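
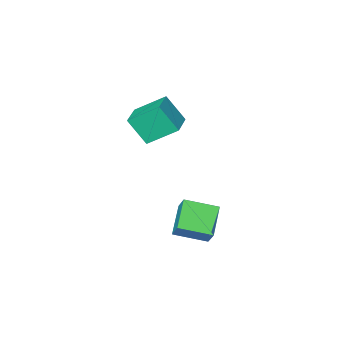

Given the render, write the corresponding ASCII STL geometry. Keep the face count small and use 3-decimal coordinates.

solid 
facet normal -0.776 0.565 -0.280
outer loop
vertex 2.032 0.519 -0.295
vertex 2.159 1.067 0.458
vertex 3.006 1.443 -1.13
endloop
endfacet
facet normal -0.134 -0.583 -0.802
outer loop
vertex 4.201 0.573 -0.698
vertex 2.032 0.519 -0.295
vertex 3.006 1.443 -1.13
endloop
endfacet
facet normal -0.776 0.565 -0.280
outer loop
vertex 3.006 1.443 -1.13
vertex 2.159 1.067 0.458
vertex 3.132 1.99 -0.376
endloop
endfacet
facet normal 0.616 0.585 -0.527
outer loop
vertex 3.132 1.99 -0.376
vertex 4.201 0.573 -0.698
vertex 3.006 1.443 -1.13
endloop
endfacet
facet normal -0.616 -0.584 0.529
outer loop
vertex 2.032 0.519 -0.295
vertex 3.354 0.197 0.89
vertex 2.159 1.067 0.458
endloop
endfacet
facet normal -0.134 -0.583 -0.802
outer loop
vertex 3.228 -0.35 0.136
vertex 2.032 0.519 -0.295
vertex 4.201 0.573 -0.698
endloop
endfacet
facet normal -0.616 -0.585 0.528
outer loop
vertex 3.228 -0.35 0.136
vertex 3.354 0.197 0.89
vertex 2.032 0.519 -0.295
endloop
endfacet
facet normal 0.134 0.583 0.802
outer loop
vertex 2.159 1.067 0.458
vertex 3.354 0.197 0.89
vertex 3.132 1.99 -0.376
endloop
endfacet
facet normal 0.615 0.584 -0.529
outer loop
vertex 4.328 1.121 0.055
vertex 4.201 0.573 -0.698
vertex 3.132 1.99 -0.376
endloop
endfacet
facet normal 0.134 0.583 0.802
outer loop
vertex 3.132 1.99 -0.376
vertex 3.354 0.197 0.89
vertex 4.328 1.121 0.055
endloop
endfacet
facet normal 0.776 -0.565 0.280
outer loop
vertex 4.328 1.121 0.055
vertex 3.228 -0.35 0.136
vertex 4.201 0.573 -0.698
endloop
endfacet
facet normal 0.776 -0.565 0.280
outer loop
vertex 3.354 0.197 0.89
vertex 3.228 -0.35 0.136
vertex 4.328 1.121 0.055
endloop
endfacet
facet normal -0.719 -0.685 -0.114
outer loop
vertex 1.239 -4.112 4.275
vertex 0.745 -3.385 3.023
vertex 2.266 -5.034 3.334
endloop
endfacet
facet normal 0.323 -0.476 0.818
outer loop
vertex 3.295 -4.055 3.497
vertex 1.239 -4.112 4.275
vertex 2.266 -5.034 3.334
endloop
endfacet
facet normal -0.719 -0.685 -0.114
outer loop
vertex 2.266 -5.034 3.334
vertex 0.745 -3.385 3.023
vertex 1.772 -4.307 2.082
endloop
endfacet
facet normal 0.615 -0.552 -0.563
outer loop
vertex 1.772 -4.307 2.082
vertex 3.295 -4.055 3.497
vertex 2.266 -5.034 3.334
endloop
endfacet
facet normal -0.615 0.552 0.563
outer loop
vertex 1.239 -4.112 4.275
vertex 1.774 -2.406 3.186
vertex 0.745 -3.385 3.023
endloop
endfacet
facet normal 0.323 -0.476 0.818
outer loop
vertex 2.268 -3.133 4.438
vertex 1.239 -4.112 4.275
vertex 3.295 -4.055 3.497
endloop
endfacet
facet normal -0.615 0.552 0.563
outer loop
vertex 2.268 -3.133 4.438
vertex 1.774 -2.406 3.186
vertex 1.239 -4.112 4.275
endloop
endfacet
facet normal -0.323 0.476 -0.818
outer loop
vertex 0.745 -3.385 3.023
vertex 1.774 -2.406 3.186
vertex 1.772 -4.307 2.082
endloop
endfacet
facet normal 0.615 -0.552 -0.563
outer loop
vertex 2.801 -3.328 2.245
vertex 3.295 -4.055 3.497
vertex 1.772 -4.307 2.082
endloop
endfacet
facet normal -0.323 0.476 -0.818
outer loop
vertex 1.772 -4.307 2.082
vertex 1.774 -2.406 3.186
vertex 2.801 -3.328 2.245
endloop
endfacet
facet normal 0.719 0.685 0.114
outer loop
vertex 2.801 -3.328 2.245
vertex 2.268 -3.133 4.438
vertex 3.295 -4.055 3.497
endloop
endfacet
facet normal 0.719 0.685 0.114
outer loop
vertex 1.774 -2.406 3.186
vertex 2.268 -3.133 4.438
vertex 2.801 -3.328 2.245
endloop
endfacet

endsolid


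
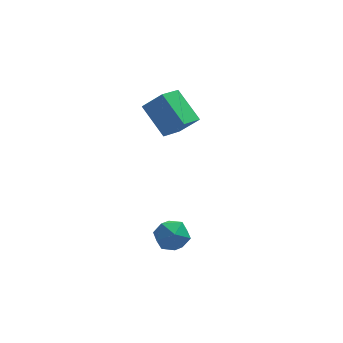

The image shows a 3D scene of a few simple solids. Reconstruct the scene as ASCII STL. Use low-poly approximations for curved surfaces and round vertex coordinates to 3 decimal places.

solid 
facet normal 0.037 -0.141 0.989
outer loop
vertex -3.874 -1.181 -2.461
vertex -3.345 -2.066 -2.607
vertex -2.833 -1.166 -2.498
endloop
endfacet
facet normal 0.022 0.555 0.832
outer loop
vertex -3.874 -1.181 -2.461
vertex -2.833 -1.166 -2.498
vertex -3.382 -0.424 -2.979
endloop
endfacet
facet normal -0.571 0.683 0.455
outer loop
vertex -3.874 -1.181 -2.461
vertex -3.382 -0.424 -2.979
vertex -4.233 -0.865 -3.385
endloop
endfacet
facet normal -0.922 0.065 0.381
outer loop
vertex -3.874 -1.181 -2.461
vertex -4.233 -0.865 -3.385
vertex -4.21 -1.879 -3.155
endloop
endfacet
facet normal -0.546 -0.444 0.711
outer loop
vertex -3.874 -1.181 -2.461
vertex -4.21 -1.879 -3.155
vertex -3.345 -2.066 -2.607
endloop
endfacet
facet normal 0.582 0.699 0.414
outer loop
vertex -3.382 -0.424 -2.979
vertex -2.833 -1.166 -2.498
vertex -2.55 -0.841 -3.445
endloop
endfacet
facet normal 0.608 -0.427 0.670
outer loop
vertex -2.833 -1.166 -2.498
vertex -3.345 -2.066 -2.607
vertex -2.527 -1.855 -3.215
endloop
endfacet
facet normal -0.337 -0.916 0.219
outer loop
vertex -3.345 -2.066 -2.607
vertex -4.21 -1.879 -3.155
vertex -3.378 -2.296 -3.621
endloop
endfacet
facet normal -0.945 -0.093 -0.314
outer loop
vertex -4.21 -1.879 -3.155
vertex -4.233 -0.865 -3.385
vertex -3.927 -1.554 -4.102
endloop
endfacet
facet normal -0.377 0.906 -0.193
outer loop
vertex -4.233 -0.865 -3.385
vertex -3.382 -0.424 -2.979
vertex -3.415 -0.654 -3.993
endloop
endfacet
facet normal 0.922 -0.065 -0.381
outer loop
vertex -2.886 -1.539 -4.139
vertex -2.55 -0.841 -3.445
vertex -2.527 -1.855 -3.215
endloop
endfacet
facet normal 0.571 -0.683 -0.455
outer loop
vertex -2.886 -1.539 -4.139
vertex -2.527 -1.855 -3.215
vertex -3.378 -2.296 -3.621
endloop
endfacet
facet normal -0.022 -0.555 -0.832
outer loop
vertex -2.886 -1.539 -4.139
vertex -3.378 -2.296 -3.621
vertex -3.927 -1.554 -4.102
endloop
endfacet
facet normal -0.037 0.141 -0.989
outer loop
vertex -2.886 -1.539 -4.139
vertex -3.927 -1.554 -4.102
vertex -3.415 -0.654 -3.993
endloop
endfacet
facet normal 0.546 0.444 -0.711
outer loop
vertex -2.886 -1.539 -4.139
vertex -3.415 -0.654 -3.993
vertex -2.55 -0.841 -3.445
endloop
endfacet
facet normal 0.945 0.093 0.314
outer loop
vertex -2.527 -1.855 -3.215
vertex -2.55 -0.841 -3.445
vertex -2.833 -1.166 -2.498
endloop
endfacet
facet normal 0.377 -0.906 0.193
outer loop
vertex -3.378 -2.296 -3.621
vertex -2.527 -1.855 -3.215
vertex -3.345 -2.066 -2.607
endloop
endfacet
facet normal -0.582 -0.699 -0.414
outer loop
vertex -3.927 -1.554 -4.102
vertex -3.378 -2.296 -3.621
vertex -4.21 -1.879 -3.155
endloop
endfacet
facet normal -0.608 0.427 -0.670
outer loop
vertex -3.415 -0.654 -3.993
vertex -3.927 -1.554 -4.102
vertex -4.233 -0.865 -3.385
endloop
endfacet
facet normal 0.337 0.916 -0.219
outer loop
vertex -2.55 -0.841 -3.445
vertex -3.415 -0.654 -3.993
vertex -3.382 -0.424 -2.979
endloop
endfacet
facet normal -0.659 0.227 -0.717
outer loop
vertex -3.318 1.672 1.845
vertex -4.178 3.136 3.098
vertex -2.35 2.717 1.287
endloop
endfacet
facet normal 0.408 -0.694 -0.593
outer loop
vertex -1.382 2.384 2.342
vertex -3.318 1.672 1.845
vertex -2.35 2.717 1.287
endloop
endfacet
facet normal -0.659 0.227 -0.717
outer loop
vertex -2.35 2.717 1.287
vertex -4.178 3.136 3.098
vertex -3.21 4.182 2.54
endloop
endfacet
facet normal 0.633 0.683 -0.365
outer loop
vertex -3.21 4.182 2.54
vertex -1.382 2.384 2.342
vertex -2.35 2.717 1.287
endloop
endfacet
facet normal -0.632 -0.683 0.365
outer loop
vertex -3.318 1.672 1.845
vertex -3.21 2.803 4.153
vertex -4.178 3.136 3.098
endloop
endfacet
facet normal 0.408 -0.694 -0.594
outer loop
vertex -2.35 1.338 2.9
vertex -3.318 1.672 1.845
vertex -1.382 2.384 2.342
endloop
endfacet
facet normal -0.633 -0.683 0.364
outer loop
vertex -2.35 1.338 2.9
vertex -3.21 2.803 4.153
vertex -3.318 1.672 1.845
endloop
endfacet
facet normal -0.408 0.694 0.593
outer loop
vertex -4.178 3.136 3.098
vertex -3.21 2.803 4.153
vertex -3.21 4.182 2.54
endloop
endfacet
facet normal 0.633 0.683 -0.364
outer loop
vertex -2.242 3.848 3.595
vertex -1.382 2.384 2.342
vertex -3.21 4.182 2.54
endloop
endfacet
facet normal -0.407 0.694 0.593
outer loop
vertex -3.21 4.182 2.54
vertex -3.21 2.803 4.153
vertex -2.242 3.848 3.595
endloop
endfacet
facet normal 0.659 -0.227 0.717
outer loop
vertex -2.242 3.848 3.595
vertex -2.35 1.338 2.9
vertex -1.382 2.384 2.342
endloop
endfacet
facet normal 0.659 -0.227 0.717
outer loop
vertex -3.21 2.803 4.153
vertex -2.35 1.338 2.9
vertex -2.242 3.848 3.595
endloop
endfacet

endsolid


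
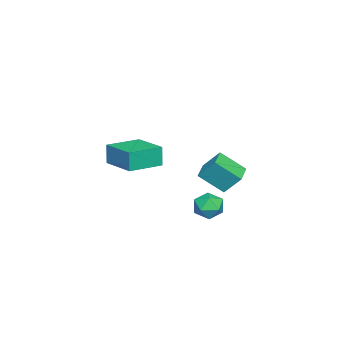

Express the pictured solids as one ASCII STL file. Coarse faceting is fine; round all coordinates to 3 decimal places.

solid 
facet normal -0.807 0.586 -0.068
outer loop
vertex -3.541 -2.179 -0.053
vertex -2.35 -0.513 0.168
vertex -3.397 -2.121 -1.263
endloop
endfacet
facet normal -0.578 -0.809 -0.108
outer loop
vertex -1.79 -3.287 -1.128
vertex -3.541 -2.179 -0.053
vertex -3.397 -2.121 -1.263
endloop
endfacet
facet normal -0.807 0.586 -0.068
outer loop
vertex -3.397 -2.121 -1.263
vertex -2.35 -0.513 0.168
vertex -2.206 -0.455 -1.042
endloop
endfacet
facet normal 0.118 0.047 -0.992
outer loop
vertex -2.206 -0.455 -1.042
vertex -1.79 -3.287 -1.128
vertex -3.397 -2.121 -1.263
endloop
endfacet
facet normal -0.118 -0.047 0.992
outer loop
vertex -3.541 -2.179 -0.053
vertex -0.743 -1.679 0.303
vertex -2.35 -0.513 0.168
endloop
endfacet
facet normal -0.578 -0.809 -0.108
outer loop
vertex -1.934 -3.345 0.082
vertex -3.541 -2.179 -0.053
vertex -1.79 -3.287 -1.128
endloop
endfacet
facet normal -0.118 -0.047 0.992
outer loop
vertex -1.934 -3.345 0.082
vertex -0.743 -1.679 0.303
vertex -3.541 -2.179 -0.053
endloop
endfacet
facet normal 0.578 0.809 0.108
outer loop
vertex -2.35 -0.513 0.168
vertex -0.743 -1.679 0.303
vertex -2.206 -0.455 -1.042
endloop
endfacet
facet normal 0.118 0.047 -0.992
outer loop
vertex -0.599 -1.621 -0.907
vertex -1.79 -3.287 -1.128
vertex -2.206 -0.455 -1.042
endloop
endfacet
facet normal 0.578 0.809 0.108
outer loop
vertex -2.206 -0.455 -1.042
vertex -0.743 -1.679 0.303
vertex -0.599 -1.621 -0.907
endloop
endfacet
facet normal 0.807 -0.586 0.068
outer loop
vertex -0.599 -1.621 -0.907
vertex -1.934 -3.345 0.082
vertex -1.79 -3.287 -1.128
endloop
endfacet
facet normal 0.807 -0.586 0.068
outer loop
vertex -0.743 -1.679 0.303
vertex -1.934 -3.345 0.082
vertex -0.599 -1.621 -0.907
endloop
endfacet
facet normal -0.892 -0.366 0.266
outer loop
vertex 0.344 3.214 -1.788
vertex 0.672 2.417 -1.785
vertex 0.691 2.893 -1.067
endloop
endfacet
facet normal -0.803 0.295 0.518
outer loop
vertex 0.344 3.214 -1.788
vertex 0.691 2.893 -1.067
vertex 0.846 3.711 -1.293
endloop
endfacet
facet normal -0.684 0.728 -0.038
outer loop
vertex 0.344 3.214 -1.788
vertex 0.846 3.711 -1.293
vertex 0.923 3.739 -2.151
endloop
endfacet
facet normal -0.699 0.335 -0.631
outer loop
vertex 0.344 3.214 -1.788
vertex 0.923 3.739 -2.151
vertex 0.815 2.94 -2.455
endloop
endfacet
facet normal -0.828 -0.342 -0.444
outer loop
vertex 0.344 3.214 -1.788
vertex 0.815 2.94 -2.455
vertex 0.672 2.417 -1.785
endloop
endfacet
facet normal -0.219 0.298 0.929
outer loop
vertex 0.846 3.711 -1.293
vertex 0.691 2.893 -1.067
vertex 1.485 3.22 -0.985
endloop
endfacet
facet normal -0.363 -0.772 0.522
outer loop
vertex 0.691 2.893 -1.067
vertex 0.672 2.417 -1.785
vertex 1.377 2.421 -1.289
endloop
endfacet
facet normal -0.261 -0.733 -0.628
outer loop
vertex 0.672 2.417 -1.785
vertex 0.815 2.94 -2.455
vertex 1.454 2.449 -2.147
endloop
endfacet
facet normal -0.053 0.361 -0.931
outer loop
vertex 0.815 2.94 -2.455
vertex 0.923 3.739 -2.151
vertex 1.609 3.267 -2.373
endloop
endfacet
facet normal -0.027 0.999 0.030
outer loop
vertex 0.923 3.739 -2.151
vertex 0.846 3.711 -1.293
vertex 1.628 3.743 -1.655
endloop
endfacet
facet normal 0.699 -0.335 0.631
outer loop
vertex 1.956 2.946 -1.652
vertex 1.485 3.22 -0.985
vertex 1.377 2.421 -1.289
endloop
endfacet
facet normal 0.684 -0.728 0.038
outer loop
vertex 1.956 2.946 -1.652
vertex 1.377 2.421 -1.289
vertex 1.454 2.449 -2.147
endloop
endfacet
facet normal 0.803 -0.295 -0.518
outer loop
vertex 1.956 2.946 -1.652
vertex 1.454 2.449 -2.147
vertex 1.609 3.267 -2.373
endloop
endfacet
facet normal 0.892 0.366 -0.266
outer loop
vertex 1.956 2.946 -1.652
vertex 1.609 3.267 -2.373
vertex 1.628 3.743 -1.655
endloop
endfacet
facet normal 0.828 0.342 0.444
outer loop
vertex 1.956 2.946 -1.652
vertex 1.628 3.743 -1.655
vertex 1.485 3.22 -0.985
endloop
endfacet
facet normal 0.053 -0.361 0.931
outer loop
vertex 1.377 2.421 -1.289
vertex 1.485 3.22 -0.985
vertex 0.691 2.893 -1.067
endloop
endfacet
facet normal 0.027 -0.999 -0.030
outer loop
vertex 1.454 2.449 -2.147
vertex 1.377 2.421 -1.289
vertex 0.672 2.417 -1.785
endloop
endfacet
facet normal 0.219 -0.298 -0.929
outer loop
vertex 1.609 3.267 -2.373
vertex 1.454 2.449 -2.147
vertex 0.815 2.94 -2.455
endloop
endfacet
facet normal 0.363 0.772 -0.522
outer loop
vertex 1.628 3.743 -1.655
vertex 1.609 3.267 -2.373
vertex 0.923 3.739 -2.151
endloop
endfacet
facet normal 0.261 0.733 0.628
outer loop
vertex 1.485 3.22 -0.985
vertex 1.628 3.743 -1.655
vertex 0.846 3.711 -1.293
endloop
endfacet
facet normal -0.988 -0.102 0.116
outer loop
vertex 0.865 2.694 0.836
vertex 0.897 3.554 1.864
vertex 0.617 3.926 -0.186
endloop
endfacet
facet normal -0.025 -0.641 -0.767
outer loop
vertex 1.783 4.046 -0.324
vertex 0.865 2.694 0.836
vertex 0.617 3.926 -0.186
endloop
endfacet
facet normal -0.988 -0.102 0.116
outer loop
vertex 0.617 3.926 -0.186
vertex 0.897 3.554 1.864
vertex 0.649 4.785 0.841
endloop
endfacet
facet normal -0.153 0.760 -0.631
outer loop
vertex 0.649 4.785 0.841
vertex 1.783 4.046 -0.324
vertex 0.617 3.926 -0.186
endloop
endfacet
facet normal 0.153 -0.760 0.631
outer loop
vertex 0.865 2.694 0.836
vertex 2.063 3.674 1.726
vertex 0.897 3.554 1.864
endloop
endfacet
facet normal -0.023 -0.642 -0.767
outer loop
vertex 2.031 2.815 0.699
vertex 0.865 2.694 0.836
vertex 1.783 4.046 -0.324
endloop
endfacet
facet normal 0.153 -0.760 0.631
outer loop
vertex 2.031 2.815 0.699
vertex 2.063 3.674 1.726
vertex 0.865 2.694 0.836
endloop
endfacet
facet normal 0.025 0.642 0.766
outer loop
vertex 0.897 3.554 1.864
vertex 2.063 3.674 1.726
vertex 0.649 4.785 0.841
endloop
endfacet
facet normal -0.153 0.760 -0.631
outer loop
vertex 1.815 4.906 0.704
vertex 1.783 4.046 -0.324
vertex 0.649 4.785 0.841
endloop
endfacet
facet normal 0.024 0.641 0.767
outer loop
vertex 0.649 4.785 0.841
vertex 2.063 3.674 1.726
vertex 1.815 4.906 0.704
endloop
endfacet
facet normal 0.988 0.102 -0.116
outer loop
vertex 1.815 4.906 0.704
vertex 2.031 2.815 0.699
vertex 1.783 4.046 -0.324
endloop
endfacet
facet normal 0.988 0.102 -0.116
outer loop
vertex 2.063 3.674 1.726
vertex 2.031 2.815 0.699
vertex 1.815 4.906 0.704
endloop
endfacet

endsolid


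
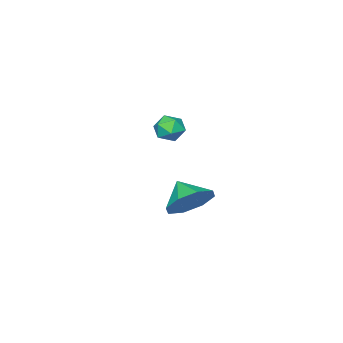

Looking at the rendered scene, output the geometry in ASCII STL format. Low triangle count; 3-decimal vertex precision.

solid 
facet normal -0.853 0.521 -0.018
outer loop
vertex -2.985 -2.406 -3.179
vertex -3.009 -2.42 -2.454
vertex -2.67 -1.877 -2.795
endloop
endfacet
facet normal -0.444 0.684 -0.579
outer loop
vertex -2.985 -2.406 -3.179
vertex -2.67 -1.877 -2.795
vertex -2.335 -2.152 -3.377
endloop
endfacet
facet normal -0.320 0.084 -0.944
outer loop
vertex -2.985 -2.406 -3.179
vertex -2.335 -2.152 -3.377
vertex -2.467 -2.865 -3.396
endloop
endfacet
facet normal -0.654 -0.451 -0.608
outer loop
vertex -2.985 -2.406 -3.179
vertex -2.467 -2.865 -3.396
vertex -2.883 -3.031 -2.825
endloop
endfacet
facet normal -0.983 -0.181 -0.036
outer loop
vertex -2.985 -2.406 -3.179
vertex -2.883 -3.031 -2.825
vertex -3.009 -2.42 -2.454
endloop
endfacet
facet normal 0.181 0.925 -0.333
outer loop
vertex -2.335 -2.152 -3.377
vertex -2.67 -1.877 -2.795
vertex -1.957 -2.009 -2.775
endloop
endfacet
facet normal -0.481 0.662 0.575
outer loop
vertex -2.67 -1.877 -2.795
vertex -3.009 -2.42 -2.454
vertex -2.373 -2.175 -2.204
endloop
endfacet
facet normal -0.691 -0.474 0.546
outer loop
vertex -3.009 -2.42 -2.454
vertex -2.883 -3.031 -2.825
vertex -2.505 -2.888 -2.223
endloop
endfacet
facet normal -0.158 -0.911 -0.380
outer loop
vertex -2.883 -3.031 -2.825
vertex -2.467 -2.865 -3.396
vertex -2.17 -3.163 -2.805
endloop
endfacet
facet normal 0.381 -0.046 -0.924
outer loop
vertex -2.467 -2.865 -3.396
vertex -2.335 -2.152 -3.377
vertex -1.831 -2.62 -3.146
endloop
endfacet
facet normal 0.654 0.451 0.608
outer loop
vertex -1.855 -2.634 -2.421
vertex -1.957 -2.009 -2.775
vertex -2.373 -2.175 -2.204
endloop
endfacet
facet normal 0.320 -0.084 0.944
outer loop
vertex -1.855 -2.634 -2.421
vertex -2.373 -2.175 -2.204
vertex -2.505 -2.888 -2.223
endloop
endfacet
facet normal 0.444 -0.684 0.579
outer loop
vertex -1.855 -2.634 -2.421
vertex -2.505 -2.888 -2.223
vertex -2.17 -3.163 -2.805
endloop
endfacet
facet normal 0.853 -0.521 0.018
outer loop
vertex -1.855 -2.634 -2.421
vertex -2.17 -3.163 -2.805
vertex -1.831 -2.62 -3.146
endloop
endfacet
facet normal 0.983 0.181 0.036
outer loop
vertex -1.855 -2.634 -2.421
vertex -1.831 -2.62 -3.146
vertex -1.957 -2.009 -2.775
endloop
endfacet
facet normal 0.158 0.911 0.380
outer loop
vertex -2.373 -2.175 -2.204
vertex -1.957 -2.009 -2.775
vertex -2.67 -1.877 -2.795
endloop
endfacet
facet normal -0.381 0.046 0.924
outer loop
vertex -2.505 -2.888 -2.223
vertex -2.373 -2.175 -2.204
vertex -3.009 -2.42 -2.454
endloop
endfacet
facet normal -0.181 -0.925 0.333
outer loop
vertex -2.17 -3.163 -2.805
vertex -2.505 -2.888 -2.223
vertex -2.883 -3.031 -2.825
endloop
endfacet
facet normal 0.481 -0.662 -0.575
outer loop
vertex -1.831 -2.62 -3.146
vertex -2.17 -3.163 -2.805
vertex -2.467 -2.865 -3.396
endloop
endfacet
facet normal 0.691 0.474 -0.546
outer loop
vertex -1.957 -2.009 -2.775
vertex -1.831 -2.62 -3.146
vertex -2.335 -2.152 -3.377
endloop
endfacet
facet normal 0.238 0.779 -0.580
outer loop
vertex 2.933 2.749 -2.818
vertex 2.089 2.596 -3.37
vertex 2.319 3.143 -2.541
endloop
endfacet
facet normal 0.295 -0.198 0.935
outer loop
vertex 2.933 2.749 -2.818
vertex 2.319 3.143 -2.541
vertex 1.811 1.684 -2.69
endloop
endfacet
facet normal 0.238 0.779 -0.580
outer loop
vertex 2.319 3.143 -2.541
vertex 2.089 2.596 -3.37
vertex 1.57 3.217 -2.749
endloop
endfacet
facet normal -0.268 -0.005 0.963
outer loop
vertex 2.319 3.143 -2.541
vertex 1.57 3.217 -2.749
vertex 1.811 1.684 -2.69
endloop
endfacet
facet normal 0.236 0.779 -0.581
outer loop
vertex 1.57 3.217 -2.749
vertex 2.089 2.596 -3.37
vertex 1.125 2.926 -3.32
endloop
endfacet
facet normal -0.761 -0.095 0.642
outer loop
vertex 1.57 3.217 -2.749
vertex 1.125 2.926 -3.32
vertex 1.811 1.684 -2.69
endloop
endfacet
facet normal 0.237 0.779 -0.580
outer loop
vertex 1.125 2.926 -3.32
vertex 2.089 2.596 -3.37
vertex 1.245 2.442 -3.921
endloop
endfacet
facet normal -0.896 -0.416 0.156
outer loop
vertex 1.125 2.926 -3.32
vertex 1.245 2.442 -3.921
vertex 1.811 1.684 -2.69
endloop
endfacet
facet normal 0.237 0.779 -0.581
outer loop
vertex 1.245 2.442 -3.921
vertex 2.089 2.596 -3.37
vertex 1.859 2.048 -4.199
endloop
endfacet
facet normal -0.593 -0.778 -0.207
outer loop
vertex 1.245 2.442 -3.921
vertex 1.859 2.048 -4.199
vertex 1.811 1.684 -2.69
endloop
endfacet
facet normal 0.238 0.778 -0.581
outer loop
vertex 1.859 2.048 -4.199
vertex 2.089 2.596 -3.37
vertex 2.607 1.974 -3.991
endloop
endfacet
facet normal -0.031 -0.971 -0.235
outer loop
vertex 1.859 2.048 -4.199
vertex 2.607 1.974 -3.991
vertex 1.811 1.684 -2.69
endloop
endfacet
facet normal 0.238 0.778 -0.581
outer loop
vertex 2.607 1.974 -3.991
vertex 2.089 2.596 -3.37
vertex 3.053 2.265 -3.419
endloop
endfacet
facet normal 0.464 -0.882 0.087
outer loop
vertex 2.607 1.974 -3.991
vertex 3.053 2.265 -3.419
vertex 1.811 1.684 -2.69
endloop
endfacet
facet normal 0.238 0.779 -0.580
outer loop
vertex 3.053 2.265 -3.419
vertex 2.089 2.596 -3.37
vertex 2.933 2.749 -2.818
endloop
endfacet
facet normal 0.598 -0.562 0.572
outer loop
vertex 3.053 2.265 -3.419
vertex 2.933 2.749 -2.818
vertex 1.811 1.684 -2.69
endloop
endfacet

endsolid


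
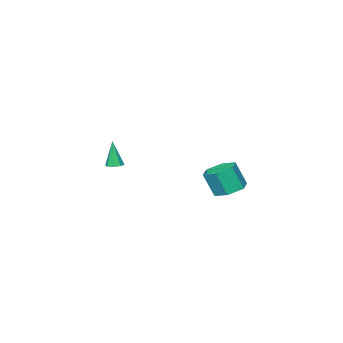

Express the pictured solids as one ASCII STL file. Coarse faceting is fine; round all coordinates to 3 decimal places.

solid 
facet normal 0.056 0.179 -0.982
outer loop
vertex -1.38 -4.204 -3.013
vertex -1.713 -3.835 -2.965
vertex -1.215 -3.866 -2.942
endloop
endfacet
facet normal 0.850 -0.466 0.244
outer loop
vertex -1.38 -4.204 -3.013
vertex -1.215 -3.866 -2.942
vertex -1.807 -4.125 -1.375
endloop
endfacet
facet normal 0.057 0.180 -0.982
outer loop
vertex -1.215 -3.866 -2.942
vertex -1.713 -3.835 -2.965
vertex -1.342 -3.51 -2.884
endloop
endfacet
facet normal 0.890 0.256 0.378
outer loop
vertex -1.215 -3.866 -2.942
vertex -1.342 -3.51 -2.884
vertex -1.807 -4.125 -1.375
endloop
endfacet
facet normal 0.058 0.179 -0.982
outer loop
vertex -1.342 -3.51 -2.884
vertex -1.713 -3.835 -2.965
vertex -1.686 -3.344 -2.874
endloop
endfacet
facet normal 0.399 0.800 0.449
outer loop
vertex -1.342 -3.51 -2.884
vertex -1.686 -3.344 -2.874
vertex -1.807 -4.125 -1.375
endloop
endfacet
facet normal 0.060 0.179 -0.982
outer loop
vertex -1.686 -3.344 -2.874
vertex -1.713 -3.835 -2.965
vertex -2.046 -3.465 -2.918
endloop
endfacet
facet normal -0.335 0.846 0.414
outer loop
vertex -1.686 -3.344 -2.874
vertex -2.046 -3.465 -2.918
vertex -1.807 -4.125 -1.375
endloop
endfacet
facet normal 0.059 0.178 -0.982
outer loop
vertex -2.046 -3.465 -2.918
vertex -1.713 -3.835 -2.965
vertex -2.212 -3.803 -2.989
endloop
endfacet
facet normal -0.881 0.371 0.295
outer loop
vertex -2.046 -3.465 -2.918
vertex -2.212 -3.803 -2.989
vertex -1.807 -4.125 -1.375
endloop
endfacet
facet normal 0.059 0.181 -0.982
outer loop
vertex -2.212 -3.803 -2.989
vertex -1.713 -3.835 -2.965
vertex -2.085 -4.159 -3.047
endloop
endfacet
facet normal -0.921 -0.355 0.160
outer loop
vertex -2.212 -3.803 -2.989
vertex -2.085 -4.159 -3.047
vertex -1.807 -4.125 -1.375
endloop
endfacet
facet normal 0.059 0.181 -0.982
outer loop
vertex -2.085 -4.159 -3.047
vertex -1.713 -3.835 -2.965
vertex -1.74 -4.325 -3.057
endloop
endfacet
facet normal -0.430 -0.898 0.090
outer loop
vertex -2.085 -4.159 -3.047
vertex -1.74 -4.325 -3.057
vertex -1.807 -4.125 -1.375
endloop
endfacet
facet normal 0.059 0.181 -0.982
outer loop
vertex -1.74 -4.325 -3.057
vertex -1.713 -3.835 -2.965
vertex -1.38 -4.204 -3.013
endloop
endfacet
facet normal 0.302 -0.945 0.124
outer loop
vertex -1.74 -4.325 -3.057
vertex -1.38 -4.204 -3.013
vertex -1.807 -4.125 -1.375
endloop
endfacet
facet normal -0.223 0.321 -0.920
outer loop
vertex -2.457 3.814 -2.888
vertex -3.188 3.271 -2.9
vertex -3.258 4.122 -2.586
endloop
endfacet
facet normal 0.418 0.884 0.207
outer loop
vertex -2.457 3.814 -2.888
vertex -3.258 4.122 -2.586
vertex -2.122 3.332 -1.508
endloop
endfacet
facet normal 0.418 0.884 0.207
outer loop
vertex -2.122 3.332 -1.508
vertex -3.258 4.122 -2.586
vertex -2.923 3.64 -1.206
endloop
endfacet
facet normal 0.224 -0.321 0.920
outer loop
vertex -2.122 3.332 -1.508
vertex -2.923 3.64 -1.206
vertex -2.852 2.789 -1.52
endloop
endfacet
facet normal -0.223 0.321 -0.920
outer loop
vertex -3.258 4.122 -2.586
vertex -3.188 3.271 -2.9
vertex -3.989 3.579 -2.598
endloop
endfacet
facet normal -0.553 0.736 0.391
outer loop
vertex -3.258 4.122 -2.586
vertex -3.989 3.579 -2.598
vertex -2.923 3.64 -1.206
endloop
endfacet
facet normal -0.552 0.736 0.391
outer loop
vertex -2.923 3.64 -1.206
vertex -3.989 3.579 -2.598
vertex -3.653 3.098 -1.217
endloop
endfacet
facet normal 0.224 -0.321 0.920
outer loop
vertex -2.923 3.64 -1.206
vertex -3.653 3.098 -1.217
vertex -2.852 2.789 -1.52
endloop
endfacet
facet normal -0.224 0.321 -0.920
outer loop
vertex -3.989 3.579 -2.598
vertex -3.188 3.271 -2.9
vertex -3.918 2.728 -2.912
endloop
endfacet
facet normal -0.971 -0.149 0.184
outer loop
vertex -3.989 3.579 -2.598
vertex -3.918 2.728 -2.912
vertex -3.653 3.098 -1.217
endloop
endfacet
facet normal -0.972 -0.148 0.184
outer loop
vertex -3.653 3.098 -1.217
vertex -3.918 2.728 -2.912
vertex -3.583 2.246 -1.532
endloop
endfacet
facet normal 0.224 -0.322 0.920
outer loop
vertex -3.653 3.098 -1.217
vertex -3.583 2.246 -1.532
vertex -2.852 2.789 -1.52
endloop
endfacet
facet normal -0.224 0.321 -0.920
outer loop
vertex -3.918 2.728 -2.912
vertex -3.188 3.271 -2.9
vertex -3.117 2.42 -3.214
endloop
endfacet
facet normal -0.418 -0.884 -0.207
outer loop
vertex -3.918 2.728 -2.912
vertex -3.117 2.42 -3.214
vertex -3.583 2.246 -1.532
endloop
endfacet
facet normal -0.418 -0.884 -0.207
outer loop
vertex -3.583 2.246 -1.532
vertex -3.117 2.42 -3.214
vertex -2.782 1.938 -1.834
endloop
endfacet
facet normal 0.223 -0.321 0.920
outer loop
vertex -3.583 2.246 -1.532
vertex -2.782 1.938 -1.834
vertex -2.852 2.789 -1.52
endloop
endfacet
facet normal -0.224 0.321 -0.920
outer loop
vertex -3.117 2.42 -3.214
vertex -3.188 3.271 -2.9
vertex -2.387 2.962 -3.203
endloop
endfacet
facet normal 0.552 -0.736 -0.391
outer loop
vertex -3.117 2.42 -3.214
vertex -2.387 2.962 -3.203
vertex -2.782 1.938 -1.834
endloop
endfacet
facet normal 0.553 -0.736 -0.391
outer loop
vertex -2.782 1.938 -1.834
vertex -2.387 2.962 -3.203
vertex -2.051 2.481 -1.822
endloop
endfacet
facet normal 0.223 -0.321 0.920
outer loop
vertex -2.782 1.938 -1.834
vertex -2.051 2.481 -1.822
vertex -2.852 2.789 -1.52
endloop
endfacet
facet normal -0.224 0.322 -0.920
outer loop
vertex -2.387 2.962 -3.203
vertex -3.188 3.271 -2.9
vertex -2.457 3.814 -2.888
endloop
endfacet
facet normal 0.972 0.148 -0.185
outer loop
vertex -2.387 2.962 -3.203
vertex -2.457 3.814 -2.888
vertex -2.051 2.481 -1.822
endloop
endfacet
facet normal 0.972 0.149 -0.184
outer loop
vertex -2.051 2.481 -1.822
vertex -2.457 3.814 -2.888
vertex -2.122 3.332 -1.508
endloop
endfacet
facet normal 0.224 -0.321 0.920
outer loop
vertex -2.051 2.481 -1.822
vertex -2.122 3.332 -1.508
vertex -2.852 2.789 -1.52
endloop
endfacet

endsolid


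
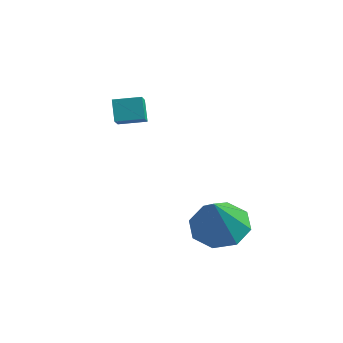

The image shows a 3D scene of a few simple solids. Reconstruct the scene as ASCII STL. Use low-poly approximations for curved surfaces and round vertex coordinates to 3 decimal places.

solid 
facet normal -0.269 0.509 -0.818
outer loop
vertex 3.323 -3.471 -2.814
vertex 2.378 -3.207 -2.339
vertex 3.37 -2.757 -2.385
endloop
endfacet
facet normal 0.983 -0.137 0.121
outer loop
vertex 3.323 -3.471 -2.814
vertex 3.37 -2.757 -2.385
vertex 2.942 -4.273 -0.621
endloop
endfacet
facet normal -0.268 0.508 -0.818
outer loop
vertex 3.37 -2.757 -2.385
vertex 2.378 -3.207 -2.339
vertex 2.836 -2.306 -1.93
endloop
endfacet
facet normal 0.765 0.385 0.516
outer loop
vertex 3.37 -2.757 -2.385
vertex 2.836 -2.306 -1.93
vertex 2.942 -4.273 -0.621
endloop
endfacet
facet normal -0.267 0.508 -0.819
outer loop
vertex 2.836 -2.306 -1.93
vertex 2.378 -3.207 -2.339
vertex 2.033 -2.382 -1.715
endloop
endfacet
facet normal 0.166 0.552 0.817
outer loop
vertex 2.836 -2.306 -1.93
vertex 2.033 -2.382 -1.715
vertex 2.942 -4.273 -0.621
endloop
endfacet
facet normal -0.269 0.507 -0.819
outer loop
vertex 2.033 -2.382 -1.715
vertex 2.378 -3.207 -2.339
vertex 1.433 -2.942 -1.865
endloop
endfacet
facet normal -0.461 0.268 0.846
outer loop
vertex 2.033 -2.382 -1.715
vertex 1.433 -2.942 -1.865
vertex 2.942 -4.273 -0.621
endloop
endfacet
facet normal -0.268 0.508 -0.818
outer loop
vertex 1.433 -2.942 -1.865
vertex 2.378 -3.207 -2.339
vertex 1.386 -3.656 -2.293
endloop
endfacet
facet normal -0.751 -0.303 0.587
outer loop
vertex 1.433 -2.942 -1.865
vertex 1.386 -3.656 -2.293
vertex 2.942 -4.273 -0.621
endloop
endfacet
facet normal -0.268 0.509 -0.818
outer loop
vertex 1.386 -3.656 -2.293
vertex 2.378 -3.207 -2.339
vertex 1.921 -4.107 -2.749
endloop
endfacet
facet normal -0.532 -0.825 0.191
outer loop
vertex 1.386 -3.656 -2.293
vertex 1.921 -4.107 -2.749
vertex 2.942 -4.273 -0.621
endloop
endfacet
facet normal -0.268 0.509 -0.818
outer loop
vertex 1.921 -4.107 -2.749
vertex 2.378 -3.207 -2.339
vertex 2.723 -4.031 -2.964
endloop
endfacet
facet normal 0.065 -0.992 -0.109
outer loop
vertex 1.921 -4.107 -2.749
vertex 2.723 -4.031 -2.964
vertex 2.942 -4.273 -0.621
endloop
endfacet
facet normal -0.269 0.508 -0.818
outer loop
vertex 2.723 -4.031 -2.964
vertex 2.378 -3.207 -2.339
vertex 3.323 -3.471 -2.814
endloop
endfacet
facet normal 0.694 -0.707 -0.138
outer loop
vertex 2.723 -4.031 -2.964
vertex 3.323 -3.471 -2.814
vertex 2.942 -4.273 -0.621
endloop
endfacet
facet normal -0.440 0.364 0.821
outer loop
vertex -1.923 -3.826 2.581
vertex -1.123 -3.177 2.722
vertex -2.363 -3.169 2.054
endloop
endfacet
facet normal -0.770 -0.624 -0.135
outer loop
vertex -1.937 -3.523 1.258
vertex -1.923 -3.826 2.581
vertex -2.363 -3.169 2.054
endloop
endfacet
facet normal -0.440 0.364 0.821
outer loop
vertex -2.363 -3.169 2.054
vertex -1.123 -3.177 2.722
vertex -1.563 -2.52 2.195
endloop
endfacet
facet normal -0.463 0.691 -0.555
outer loop
vertex -1.563 -2.52 2.195
vertex -1.937 -3.523 1.258
vertex -2.363 -3.169 2.054
endloop
endfacet
facet normal 0.463 -0.691 0.555
outer loop
vertex -1.923 -3.826 2.581
vertex -0.697 -3.531 1.926
vertex -1.123 -3.177 2.722
endloop
endfacet
facet normal -0.770 -0.624 -0.135
outer loop
vertex -1.497 -4.18 1.785
vertex -1.923 -3.826 2.581
vertex -1.937 -3.523 1.258
endloop
endfacet
facet normal 0.463 -0.691 0.555
outer loop
vertex -1.497 -4.18 1.785
vertex -0.697 -3.531 1.926
vertex -1.923 -3.826 2.581
endloop
endfacet
facet normal 0.770 0.624 0.135
outer loop
vertex -1.123 -3.177 2.722
vertex -0.697 -3.531 1.926
vertex -1.563 -2.52 2.195
endloop
endfacet
facet normal -0.463 0.691 -0.555
outer loop
vertex -1.137 -2.874 1.399
vertex -1.937 -3.523 1.258
vertex -1.563 -2.52 2.195
endloop
endfacet
facet normal 0.770 0.624 0.135
outer loop
vertex -1.563 -2.52 2.195
vertex -0.697 -3.531 1.926
vertex -1.137 -2.874 1.399
endloop
endfacet
facet normal 0.440 -0.364 -0.821
outer loop
vertex -1.137 -2.874 1.399
vertex -1.497 -4.18 1.785
vertex -1.937 -3.523 1.258
endloop
endfacet
facet normal 0.440 -0.364 -0.821
outer loop
vertex -0.697 -3.531 1.926
vertex -1.497 -4.18 1.785
vertex -1.137 -2.874 1.399
endloop
endfacet

endsolid


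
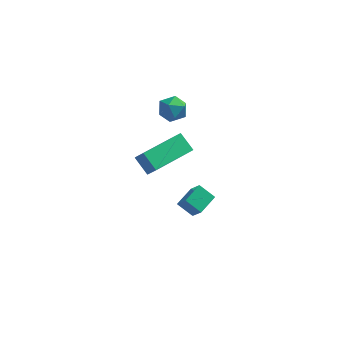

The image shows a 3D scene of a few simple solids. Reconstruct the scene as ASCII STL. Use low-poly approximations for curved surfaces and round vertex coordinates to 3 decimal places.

solid 
facet normal -0.614 -0.789 0.001
outer loop
vertex 2.368 -1.857 1.459
vertex 1.738 -1.366 2.093
vertex 1.936 -1.522 0.769
endloop
endfacet
facet normal 0.618 -0.482 -0.621
outer loop
vertex 3.282 0.206 0.767
vertex 2.368 -1.857 1.459
vertex 1.936 -1.522 0.769
endloop
endfacet
facet normal -0.615 -0.789 0.001
outer loop
vertex 1.936 -1.522 0.769
vertex 1.738 -1.366 2.093
vertex 1.306 -1.03 1.404
endloop
endfacet
facet normal -0.491 0.382 -0.783
outer loop
vertex 1.306 -1.03 1.404
vertex 3.282 0.206 0.767
vertex 1.936 -1.522 0.769
endloop
endfacet
facet normal 0.491 -0.381 0.783
outer loop
vertex 2.368 -1.857 1.459
vertex 3.084 0.362 2.091
vertex 1.738 -1.366 2.093
endloop
endfacet
facet normal 0.617 -0.482 -0.622
outer loop
vertex 3.714 -0.13 1.456
vertex 2.368 -1.857 1.459
vertex 3.282 0.206 0.767
endloop
endfacet
facet normal 0.491 -0.382 0.783
outer loop
vertex 3.714 -0.13 1.456
vertex 3.084 0.362 2.091
vertex 2.368 -1.857 1.459
endloop
endfacet
facet normal -0.617 0.482 0.622
outer loop
vertex 1.738 -1.366 2.093
vertex 3.084 0.362 2.091
vertex 1.306 -1.03 1.404
endloop
endfacet
facet normal -0.491 0.381 -0.783
outer loop
vertex 2.652 0.697 1.401
vertex 3.282 0.206 0.767
vertex 1.306 -1.03 1.404
endloop
endfacet
facet normal -0.618 0.483 0.621
outer loop
vertex 1.306 -1.03 1.404
vertex 3.084 0.362 2.091
vertex 2.652 0.697 1.401
endloop
endfacet
facet normal 0.614 0.789 -0.000
outer loop
vertex 2.652 0.697 1.401
vertex 3.714 -0.13 1.456
vertex 3.282 0.206 0.767
endloop
endfacet
facet normal 0.614 0.789 -0.002
outer loop
vertex 3.084 0.362 2.091
vertex 3.714 -0.13 1.456
vertex 2.652 0.697 1.401
endloop
endfacet
facet normal -0.784 0.234 0.575
outer loop
vertex 3.385 -0.152 -2.227
vertex 3.867 0.786 -1.951
vertex 2.936 0.314 -3.028
endloop
endfacet
facet normal -0.442 -0.861 -0.253
outer loop
vertex 3.673 0.094 -3.569
vertex 3.385 -0.152 -2.227
vertex 2.936 0.314 -3.028
endloop
endfacet
facet normal -0.784 0.234 0.575
outer loop
vertex 2.936 0.314 -3.028
vertex 3.867 0.786 -1.951
vertex 3.418 1.252 -2.753
endloop
endfacet
facet normal -0.436 0.452 -0.778
outer loop
vertex 3.418 1.252 -2.753
vertex 3.673 0.094 -3.569
vertex 2.936 0.314 -3.028
endloop
endfacet
facet normal 0.436 -0.453 0.778
outer loop
vertex 3.385 -0.152 -2.227
vertex 4.604 0.566 -2.492
vertex 3.867 0.786 -1.951
endloop
endfacet
facet normal -0.442 -0.861 -0.253
outer loop
vertex 4.122 -0.372 -2.767
vertex 3.385 -0.152 -2.227
vertex 3.673 0.094 -3.569
endloop
endfacet
facet normal 0.435 -0.452 0.778
outer loop
vertex 4.122 -0.372 -2.767
vertex 4.604 0.566 -2.492
vertex 3.385 -0.152 -2.227
endloop
endfacet
facet normal 0.442 0.861 0.252
outer loop
vertex 3.867 0.786 -1.951
vertex 4.604 0.566 -2.492
vertex 3.418 1.252 -2.753
endloop
endfacet
facet normal -0.435 0.453 -0.778
outer loop
vertex 4.155 1.032 -3.293
vertex 3.673 0.094 -3.569
vertex 3.418 1.252 -2.753
endloop
endfacet
facet normal 0.442 0.861 0.253
outer loop
vertex 3.418 1.252 -2.753
vertex 4.604 0.566 -2.492
vertex 4.155 1.032 -3.293
endloop
endfacet
facet normal 0.784 -0.234 -0.575
outer loop
vertex 4.155 1.032 -3.293
vertex 4.122 -0.372 -2.767
vertex 3.673 0.094 -3.569
endloop
endfacet
facet normal 0.784 -0.234 -0.575
outer loop
vertex 4.604 0.566 -2.492
vertex 4.122 -0.372 -2.767
vertex 4.155 1.032 -3.293
endloop
endfacet
facet normal -0.387 0.721 -0.575
outer loop
vertex 2.75 1.373 2.57
vertex 2.072 1.161 2.76
vertex 2.424 1.669 3.16
endloop
endfacet
facet normal 0.252 0.914 -0.319
outer loop
vertex 2.75 1.373 2.57
vertex 2.424 1.669 3.16
vertex 3.135 1.483 3.188
endloop
endfacet
facet normal 0.730 0.430 -0.531
outer loop
vertex 2.75 1.373 2.57
vertex 3.135 1.483 3.188
vertex 3.223 0.86 2.805
endloop
endfacet
facet normal 0.388 -0.063 -0.919
outer loop
vertex 2.75 1.373 2.57
vertex 3.223 0.86 2.805
vertex 2.566 0.662 2.541
endloop
endfacet
facet normal -0.302 0.117 -0.946
outer loop
vertex 2.75 1.373 2.57
vertex 2.566 0.662 2.541
vertex 2.072 1.161 2.76
endloop
endfacet
facet normal 0.218 0.892 0.395
outer loop
vertex 3.135 1.483 3.188
vertex 2.424 1.669 3.16
vertex 2.694 1.338 3.759
endloop
endfacet
facet normal -0.814 0.581 -0.022
outer loop
vertex 2.424 1.669 3.16
vertex 2.072 1.161 2.76
vertex 2.037 1.14 3.495
endloop
endfacet
facet normal -0.676 -0.396 -0.622
outer loop
vertex 2.072 1.161 2.76
vertex 2.566 0.662 2.541
vertex 2.125 0.517 3.112
endloop
endfacet
facet normal 0.439 -0.688 -0.578
outer loop
vertex 2.566 0.662 2.541
vertex 3.223 0.86 2.805
vertex 2.836 0.331 3.14
endloop
endfacet
facet normal 0.993 0.109 0.050
outer loop
vertex 3.223 0.86 2.805
vertex 3.135 1.483 3.188
vertex 3.188 0.839 3.54
endloop
endfacet
facet normal -0.388 0.063 0.919
outer loop
vertex 2.51 0.627 3.73
vertex 2.694 1.338 3.759
vertex 2.037 1.14 3.495
endloop
endfacet
facet normal -0.730 -0.430 0.531
outer loop
vertex 2.51 0.627 3.73
vertex 2.037 1.14 3.495
vertex 2.125 0.517 3.112
endloop
endfacet
facet normal -0.252 -0.914 0.319
outer loop
vertex 2.51 0.627 3.73
vertex 2.125 0.517 3.112
vertex 2.836 0.331 3.14
endloop
endfacet
facet normal 0.387 -0.721 0.575
outer loop
vertex 2.51 0.627 3.73
vertex 2.836 0.331 3.14
vertex 3.188 0.839 3.54
endloop
endfacet
facet normal 0.302 -0.117 0.946
outer loop
vertex 2.51 0.627 3.73
vertex 3.188 0.839 3.54
vertex 2.694 1.338 3.759
endloop
endfacet
facet normal -0.439 0.688 0.578
outer loop
vertex 2.037 1.14 3.495
vertex 2.694 1.338 3.759
vertex 2.424 1.669 3.16
endloop
endfacet
facet normal -0.993 -0.109 -0.050
outer loop
vertex 2.125 0.517 3.112
vertex 2.037 1.14 3.495
vertex 2.072 1.161 2.76
endloop
endfacet
facet normal -0.218 -0.892 -0.395
outer loop
vertex 2.836 0.331 3.14
vertex 2.125 0.517 3.112
vertex 2.566 0.662 2.541
endloop
endfacet
facet normal 0.814 -0.581 0.022
outer loop
vertex 3.188 0.839 3.54
vertex 2.836 0.331 3.14
vertex 3.223 0.86 2.805
endloop
endfacet
facet normal 0.676 0.396 0.622
outer loop
vertex 2.694 1.338 3.759
vertex 3.188 0.839 3.54
vertex 3.135 1.483 3.188
endloop
endfacet

endsolid


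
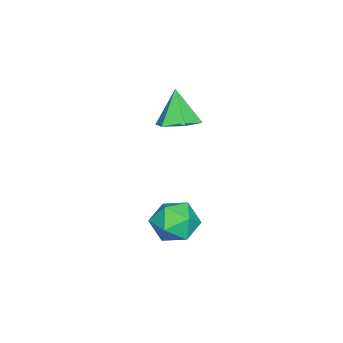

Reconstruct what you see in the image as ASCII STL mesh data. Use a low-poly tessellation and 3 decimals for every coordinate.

solid 
facet normal -0.831 0.524 0.187
outer loop
vertex 1.933 2.13 -2.889
vertex 1.478 1.442 -2.985
vertex 1.773 1.643 -2.235
endloop
endfacet
facet normal -0.272 0.802 0.531
outer loop
vertex 1.933 2.13 -2.889
vertex 1.773 1.643 -2.235
vertex 2.531 1.967 -2.336
endloop
endfacet
facet normal 0.222 0.974 0.046
outer loop
vertex 1.933 2.13 -2.889
vertex 2.531 1.967 -2.336
vertex 2.705 1.966 -3.148
endloop
endfacet
facet normal -0.030 0.801 -0.598
outer loop
vertex 1.933 2.13 -2.889
vertex 2.705 1.966 -3.148
vertex 2.054 1.642 -3.549
endloop
endfacet
facet normal -0.682 0.523 -0.511
outer loop
vertex 1.933 2.13 -2.889
vertex 2.054 1.642 -3.549
vertex 1.478 1.442 -2.985
endloop
endfacet
facet normal 0.001 0.297 0.955
outer loop
vertex 2.531 1.967 -2.336
vertex 1.773 1.643 -2.235
vertex 2.446 1.178 -2.091
endloop
endfacet
facet normal -0.905 -0.155 0.397
outer loop
vertex 1.773 1.643 -2.235
vertex 1.478 1.442 -2.985
vertex 1.795 0.854 -2.492
endloop
endfacet
facet normal -0.663 -0.156 -0.732
outer loop
vertex 1.478 1.442 -2.985
vertex 2.054 1.642 -3.549
vertex 1.969 0.853 -3.304
endloop
endfacet
facet normal 0.390 0.295 -0.872
outer loop
vertex 2.054 1.642 -3.549
vertex 2.705 1.966 -3.148
vertex 2.727 1.177 -3.405
endloop
endfacet
facet normal 0.800 0.575 0.171
outer loop
vertex 2.705 1.966 -3.148
vertex 2.531 1.967 -2.336
vertex 3.022 1.378 -2.655
endloop
endfacet
facet normal 0.030 -0.801 0.598
outer loop
vertex 2.567 0.69 -2.751
vertex 2.446 1.178 -2.091
vertex 1.795 0.854 -2.492
endloop
endfacet
facet normal -0.222 -0.974 -0.046
outer loop
vertex 2.567 0.69 -2.751
vertex 1.795 0.854 -2.492
vertex 1.969 0.853 -3.304
endloop
endfacet
facet normal 0.272 -0.802 -0.531
outer loop
vertex 2.567 0.69 -2.751
vertex 1.969 0.853 -3.304
vertex 2.727 1.177 -3.405
endloop
endfacet
facet normal 0.831 -0.524 -0.187
outer loop
vertex 2.567 0.69 -2.751
vertex 2.727 1.177 -3.405
vertex 3.022 1.378 -2.655
endloop
endfacet
facet normal 0.682 -0.523 0.511
outer loop
vertex 2.567 0.69 -2.751
vertex 3.022 1.378 -2.655
vertex 2.446 1.178 -2.091
endloop
endfacet
facet normal -0.390 -0.295 0.872
outer loop
vertex 1.795 0.854 -2.492
vertex 2.446 1.178 -2.091
vertex 1.773 1.643 -2.235
endloop
endfacet
facet normal -0.800 -0.575 -0.171
outer loop
vertex 1.969 0.853 -3.304
vertex 1.795 0.854 -2.492
vertex 1.478 1.442 -2.985
endloop
endfacet
facet normal -0.001 -0.297 -0.955
outer loop
vertex 2.727 1.177 -3.405
vertex 1.969 0.853 -3.304
vertex 2.054 1.642 -3.549
endloop
endfacet
facet normal 0.905 0.155 -0.397
outer loop
vertex 3.022 1.378 -2.655
vertex 2.727 1.177 -3.405
vertex 2.705 1.966 -3.148
endloop
endfacet
facet normal 0.663 0.156 0.732
outer loop
vertex 2.446 1.178 -2.091
vertex 3.022 1.378 -2.655
vertex 2.531 1.967 -2.336
endloop
endfacet
facet normal 0.386 0.239 -0.891
outer loop
vertex -0.75 -0.18 -0.952
vertex -1.41 0.141 -1.152
vertex -0.873 0.556 -0.808
endloop
endfacet
facet normal 0.648 -0.041 0.761
outer loop
vertex -0.75 -0.18 -0.952
vertex -0.873 0.556 -0.808
vertex -1.93 -0.181 0.052
endloop
endfacet
facet normal 0.386 0.239 -0.891
outer loop
vertex -0.873 0.556 -0.808
vertex -1.41 0.141 -1.152
vertex -1.532 0.877 -1.007
endloop
endfacet
facet normal 0.113 0.681 0.723
outer loop
vertex -0.873 0.556 -0.808
vertex -1.532 0.877 -1.007
vertex -1.93 -0.181 0.052
endloop
endfacet
facet normal 0.386 0.239 -0.891
outer loop
vertex -1.532 0.877 -1.007
vertex -1.41 0.141 -1.152
vertex -2.069 0.463 -1.351
endloop
endfacet
facet normal -0.703 0.618 0.353
outer loop
vertex -1.532 0.877 -1.007
vertex -2.069 0.463 -1.351
vertex -1.93 -0.181 0.052
endloop
endfacet
facet normal 0.386 0.239 -0.891
outer loop
vertex -2.069 0.463 -1.351
vertex -1.41 0.141 -1.152
vertex -1.946 -0.273 -1.495
endloop
endfacet
facet normal -0.985 -0.169 0.020
outer loop
vertex -2.069 0.463 -1.351
vertex -1.946 -0.273 -1.495
vertex -1.93 -0.181 0.052
endloop
endfacet
facet normal 0.386 0.239 -0.891
outer loop
vertex -1.946 -0.273 -1.495
vertex -1.41 0.141 -1.152
vertex -1.287 -0.595 -1.296
endloop
endfacet
facet normal -0.452 -0.890 0.058
outer loop
vertex -1.946 -0.273 -1.495
vertex -1.287 -0.595 -1.296
vertex -1.93 -0.181 0.052
endloop
endfacet
facet normal 0.386 0.239 -0.891
outer loop
vertex -1.287 -0.595 -1.296
vertex -1.41 0.141 -1.152
vertex -0.75 -0.18 -0.952
endloop
endfacet
facet normal 0.365 -0.827 0.428
outer loop
vertex -1.287 -0.595 -1.296
vertex -0.75 -0.18 -0.952
vertex -1.93 -0.181 0.052
endloop
endfacet

endsolid


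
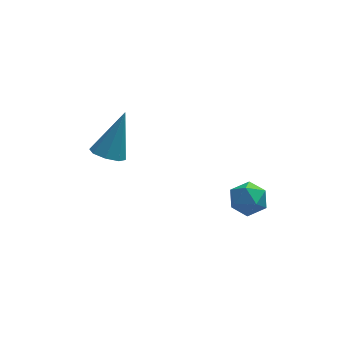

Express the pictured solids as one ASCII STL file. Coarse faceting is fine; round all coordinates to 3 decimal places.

solid 
facet normal -0.365 -0.394 -0.843
outer loop
vertex -2.065 -0.737 -2.399
vertex -2.632 -0.538 -2.247
vertex -2.155 -0.301 -2.564
endloop
endfacet
facet normal 0.980 0.153 -0.129
outer loop
vertex -2.065 -0.737 -2.399
vertex -2.155 -0.301 -2.564
vertex -1.988 0.158 -0.753
endloop
endfacet
facet normal -0.365 -0.395 -0.843
outer loop
vertex -2.155 -0.301 -2.564
vertex -2.632 -0.538 -2.247
vertex -2.525 -0.004 -2.543
endloop
endfacet
facet normal 0.598 0.762 -0.248
outer loop
vertex -2.155 -0.301 -2.564
vertex -2.525 -0.004 -2.543
vertex -1.988 0.158 -0.753
endloop
endfacet
facet normal -0.366 -0.394 -0.843
outer loop
vertex -2.525 -0.004 -2.543
vertex -2.632 -0.538 -2.247
vertex -2.957 -0.02 -2.348
endloop
endfacet
facet normal -0.068 0.995 -0.070
outer loop
vertex -2.525 -0.004 -2.543
vertex -2.957 -0.02 -2.348
vertex -1.988 0.158 -0.753
endloop
endfacet
facet normal -0.364 -0.393 -0.845
outer loop
vertex -2.957 -0.02 -2.348
vertex -2.632 -0.538 -2.247
vertex -3.199 -0.34 -2.095
endloop
endfacet
facet normal -0.630 0.715 0.303
outer loop
vertex -2.957 -0.02 -2.348
vertex -3.199 -0.34 -2.095
vertex -1.988 0.158 -0.753
endloop
endfacet
facet normal -0.364 -0.394 -0.844
outer loop
vertex -3.199 -0.34 -2.095
vertex -2.632 -0.538 -2.247
vertex -3.109 -0.776 -1.93
endloop
endfacet
facet normal -0.756 0.090 0.649
outer loop
vertex -3.199 -0.34 -2.095
vertex -3.109 -0.776 -1.93
vertex -1.988 0.158 -0.753
endloop
endfacet
facet normal -0.365 -0.392 -0.844
outer loop
vertex -3.109 -0.776 -1.93
vertex -2.632 -0.538 -2.247
vertex -2.739 -1.073 -1.952
endloop
endfacet
facet normal -0.372 -0.521 0.768
outer loop
vertex -3.109 -0.776 -1.93
vertex -2.739 -1.073 -1.952
vertex -1.988 0.158 -0.753
endloop
endfacet
facet normal -0.364 -0.393 -0.845
outer loop
vertex -2.739 -1.073 -1.952
vertex -2.632 -0.538 -2.247
vertex -2.307 -1.056 -2.146
endloop
endfacet
facet normal 0.294 -0.753 0.589
outer loop
vertex -2.739 -1.073 -1.952
vertex -2.307 -1.056 -2.146
vertex -1.988 0.158 -0.753
endloop
endfacet
facet normal -0.364 -0.393 -0.844
outer loop
vertex -2.307 -1.056 -2.146
vertex -2.632 -0.538 -2.247
vertex -2.065 -0.737 -2.399
endloop
endfacet
facet normal 0.853 -0.474 0.218
outer loop
vertex -2.307 -1.056 -2.146
vertex -2.065 -0.737 -2.399
vertex -1.988 0.158 -0.753
endloop
endfacet
facet normal 0.335 0.285 0.898
outer loop
vertex 1.656 -2.666 -2.087
vertex 1.457 -3.264 -1.823
vertex 2.087 -3.197 -2.079
endloop
endfacet
facet normal 0.717 0.588 0.375
outer loop
vertex 1.656 -2.666 -2.087
vertex 2.087 -3.197 -2.079
vertex 2.048 -2.797 -2.632
endloop
endfacet
facet normal 0.271 0.962 -0.036
outer loop
vertex 1.656 -2.666 -2.087
vertex 2.048 -2.797 -2.632
vertex 1.395 -2.616 -2.716
endloop
endfacet
facet normal -0.388 0.892 0.232
outer loop
vertex 1.656 -2.666 -2.087
vertex 1.395 -2.616 -2.716
vertex 1.029 -2.905 -2.216
endloop
endfacet
facet normal -0.347 0.473 0.810
outer loop
vertex 1.656 -2.666 -2.087
vertex 1.029 -2.905 -2.216
vertex 1.457 -3.264 -1.823
endloop
endfacet
facet normal 0.998 0.066 -0.023
outer loop
vertex 2.048 -2.797 -2.632
vertex 2.087 -3.197 -2.079
vertex 2.091 -3.475 -2.704
endloop
endfacet
facet normal 0.379 -0.424 0.823
outer loop
vertex 2.087 -3.197 -2.079
vertex 1.457 -3.264 -1.823
vertex 1.725 -3.764 -2.204
endloop
endfacet
facet normal -0.724 -0.118 0.680
outer loop
vertex 1.457 -3.264 -1.823
vertex 1.029 -2.905 -2.216
vertex 1.072 -3.583 -2.288
endloop
endfacet
facet normal -0.789 0.560 -0.254
outer loop
vertex 1.029 -2.905 -2.216
vertex 1.395 -2.616 -2.716
vertex 1.033 -3.183 -2.841
endloop
endfacet
facet normal 0.275 0.672 -0.688
outer loop
vertex 1.395 -2.616 -2.716
vertex 2.048 -2.797 -2.632
vertex 1.663 -3.116 -3.097
endloop
endfacet
facet normal 0.388 -0.892 -0.232
outer loop
vertex 1.464 -3.714 -2.833
vertex 2.091 -3.475 -2.704
vertex 1.725 -3.764 -2.204
endloop
endfacet
facet normal -0.271 -0.962 0.036
outer loop
vertex 1.464 -3.714 -2.833
vertex 1.725 -3.764 -2.204
vertex 1.072 -3.583 -2.288
endloop
endfacet
facet normal -0.717 -0.588 -0.375
outer loop
vertex 1.464 -3.714 -2.833
vertex 1.072 -3.583 -2.288
vertex 1.033 -3.183 -2.841
endloop
endfacet
facet normal -0.335 -0.285 -0.898
outer loop
vertex 1.464 -3.714 -2.833
vertex 1.033 -3.183 -2.841
vertex 1.663 -3.116 -3.097
endloop
endfacet
facet normal 0.347 -0.473 -0.810
outer loop
vertex 1.464 -3.714 -2.833
vertex 1.663 -3.116 -3.097
vertex 2.091 -3.475 -2.704
endloop
endfacet
facet normal 0.789 -0.560 0.254
outer loop
vertex 1.725 -3.764 -2.204
vertex 2.091 -3.475 -2.704
vertex 2.087 -3.197 -2.079
endloop
endfacet
facet normal -0.275 -0.672 0.688
outer loop
vertex 1.072 -3.583 -2.288
vertex 1.725 -3.764 -2.204
vertex 1.457 -3.264 -1.823
endloop
endfacet
facet normal -0.998 -0.066 0.023
outer loop
vertex 1.033 -3.183 -2.841
vertex 1.072 -3.583 -2.288
vertex 1.029 -2.905 -2.216
endloop
endfacet
facet normal -0.379 0.424 -0.823
outer loop
vertex 1.663 -3.116 -3.097
vertex 1.033 -3.183 -2.841
vertex 1.395 -2.616 -2.716
endloop
endfacet
facet normal 0.724 0.118 -0.680
outer loop
vertex 2.091 -3.475 -2.704
vertex 1.663 -3.116 -3.097
vertex 2.048 -2.797 -2.632
endloop
endfacet

endsolid


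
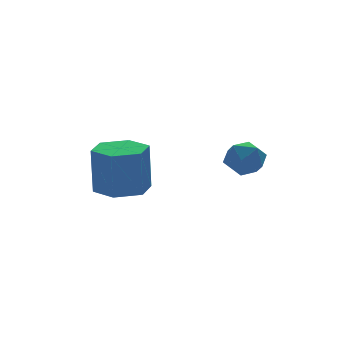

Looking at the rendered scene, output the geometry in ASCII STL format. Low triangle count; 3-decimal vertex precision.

solid 
facet normal 0.033 -0.001 -0.999
outer loop
vertex -2.884 0.482 1.934
vertex -3.492 -0.181 1.915
vertex -3.762 0.677 1.905
endloop
endfacet
facet normal 0.217 0.976 0.006
outer loop
vertex -2.884 0.482 1.934
vertex -3.762 0.677 1.905
vertex -2.939 0.484 3.623
endloop
endfacet
facet normal 0.218 0.976 0.005
outer loop
vertex -2.939 0.484 3.623
vertex -3.762 0.677 1.905
vertex -3.817 0.68 3.595
endloop
endfacet
facet normal -0.031 0.002 1.000
outer loop
vertex -2.939 0.484 3.623
vertex -3.817 0.68 3.595
vertex -3.548 -0.179 3.605
endloop
endfacet
facet normal 0.031 -0.002 -1.000
outer loop
vertex -3.762 0.677 1.905
vertex -3.492 -0.181 1.915
vertex -4.37 0.015 1.887
endloop
endfacet
facet normal -0.736 0.677 -0.025
outer loop
vertex -3.762 0.677 1.905
vertex -4.37 0.015 1.887
vertex -3.817 0.68 3.595
endloop
endfacet
facet normal -0.736 0.676 -0.025
outer loop
vertex -3.817 0.68 3.595
vertex -4.37 0.015 1.887
vertex -4.425 0.017 3.576
endloop
endfacet
facet normal -0.033 0.001 0.999
outer loop
vertex -3.817 0.68 3.595
vertex -4.425 0.017 3.576
vertex -3.548 -0.179 3.605
endloop
endfacet
facet normal 0.031 -0.002 -1.000
outer loop
vertex -4.37 0.015 1.887
vertex -3.492 -0.181 1.915
vertex -4.101 -0.844 1.897
endloop
endfacet
facet normal -0.954 -0.299 -0.031
outer loop
vertex -4.37 0.015 1.887
vertex -4.101 -0.844 1.897
vertex -4.425 0.017 3.576
endloop
endfacet
facet normal -0.954 -0.299 -0.031
outer loop
vertex -4.425 0.017 3.576
vertex -4.101 -0.844 1.897
vertex -4.156 -0.842 3.586
endloop
endfacet
facet normal -0.033 0.001 0.999
outer loop
vertex -4.425 0.017 3.576
vertex -4.156 -0.842 3.586
vertex -3.548 -0.179 3.605
endloop
endfacet
facet normal 0.031 -0.002 -1.000
outer loop
vertex -4.101 -0.844 1.897
vertex -3.492 -0.181 1.915
vertex -3.223 -1.04 1.925
endloop
endfacet
facet normal -0.218 -0.976 -0.006
outer loop
vertex -4.101 -0.844 1.897
vertex -3.223 -1.04 1.925
vertex -4.156 -0.842 3.586
endloop
endfacet
facet normal -0.217 -0.976 -0.005
outer loop
vertex -4.156 -0.842 3.586
vertex -3.223 -1.04 1.925
vertex -3.278 -1.037 3.615
endloop
endfacet
facet normal -0.033 0.001 0.999
outer loop
vertex -4.156 -0.842 3.586
vertex -3.278 -1.037 3.615
vertex -3.548 -0.179 3.605
endloop
endfacet
facet normal 0.033 -0.001 -0.999
outer loop
vertex -3.223 -1.04 1.925
vertex -3.492 -0.181 1.915
vertex -2.615 -0.377 1.944
endloop
endfacet
facet normal 0.736 -0.676 0.025
outer loop
vertex -3.223 -1.04 1.925
vertex -2.615 -0.377 1.944
vertex -3.278 -1.037 3.615
endloop
endfacet
facet normal 0.736 -0.677 0.025
outer loop
vertex -3.278 -1.037 3.615
vertex -2.615 -0.377 1.944
vertex -2.67 -0.375 3.633
endloop
endfacet
facet normal -0.031 0.002 1.000
outer loop
vertex -3.278 -1.037 3.615
vertex -2.67 -0.375 3.633
vertex -3.548 -0.179 3.605
endloop
endfacet
facet normal 0.033 -0.001 -0.999
outer loop
vertex -2.615 -0.377 1.944
vertex -3.492 -0.181 1.915
vertex -2.884 0.482 1.934
endloop
endfacet
facet normal 0.954 0.299 0.031
outer loop
vertex -2.615 -0.377 1.944
vertex -2.884 0.482 1.934
vertex -2.67 -0.375 3.633
endloop
endfacet
facet normal 0.954 0.299 0.031
outer loop
vertex -2.67 -0.375 3.633
vertex -2.884 0.482 1.934
vertex -2.939 0.484 3.623
endloop
endfacet
facet normal -0.031 0.002 1.000
outer loop
vertex -2.67 -0.375 3.633
vertex -2.939 0.484 3.623
vertex -3.548 -0.179 3.605
endloop
endfacet
facet normal -0.671 0.691 -0.270
outer loop
vertex -1.41 -3.254 3.426
vertex -1.878 -3.535 3.871
vertex -1.444 -3.027 4.092
endloop
endfacet
facet normal -0.007 0.946 -0.323
outer loop
vertex -1.41 -3.254 3.426
vertex -1.444 -3.027 4.092
vertex -0.817 -3.127 3.785
endloop
endfacet
facet normal 0.356 0.525 -0.773
outer loop
vertex -1.41 -3.254 3.426
vertex -0.817 -3.127 3.785
vertex -0.865 -3.698 3.375
endloop
endfacet
facet normal -0.085 0.011 -0.996
outer loop
vertex -1.41 -3.254 3.426
vertex -0.865 -3.698 3.375
vertex -1.521 -3.95 3.428
endloop
endfacet
facet normal -0.719 0.113 -0.685
outer loop
vertex -1.41 -3.254 3.426
vertex -1.521 -3.95 3.428
vertex -1.878 -3.535 3.871
endloop
endfacet
facet normal 0.300 0.899 0.319
outer loop
vertex -0.817 -3.127 3.785
vertex -1.444 -3.027 4.092
vertex -0.919 -3.33 4.452
endloop
endfacet
facet normal -0.774 0.485 0.406
outer loop
vertex -1.444 -3.027 4.092
vertex -1.878 -3.535 3.871
vertex -1.575 -3.582 4.505
endloop
endfacet
facet normal -0.853 -0.449 -0.267
outer loop
vertex -1.878 -3.535 3.871
vertex -1.521 -3.95 3.428
vertex -1.623 -4.153 4.095
endloop
endfacet
facet normal 0.174 -0.614 -0.770
outer loop
vertex -1.521 -3.95 3.428
vertex -0.865 -3.698 3.375
vertex -0.996 -4.253 3.788
endloop
endfacet
facet normal 0.887 0.218 -0.408
outer loop
vertex -0.865 -3.698 3.375
vertex -0.817 -3.127 3.785
vertex -0.562 -3.745 4.009
endloop
endfacet
facet normal 0.085 -0.011 0.996
outer loop
vertex -1.03 -4.026 4.454
vertex -0.919 -3.33 4.452
vertex -1.575 -3.582 4.505
endloop
endfacet
facet normal -0.356 -0.525 0.773
outer loop
vertex -1.03 -4.026 4.454
vertex -1.575 -3.582 4.505
vertex -1.623 -4.153 4.095
endloop
endfacet
facet normal 0.007 -0.946 0.323
outer loop
vertex -1.03 -4.026 4.454
vertex -1.623 -4.153 4.095
vertex -0.996 -4.253 3.788
endloop
endfacet
facet normal 0.671 -0.691 0.270
outer loop
vertex -1.03 -4.026 4.454
vertex -0.996 -4.253 3.788
vertex -0.562 -3.745 4.009
endloop
endfacet
facet normal 0.719 -0.113 0.685
outer loop
vertex -1.03 -4.026 4.454
vertex -0.562 -3.745 4.009
vertex -0.919 -3.33 4.452
endloop
endfacet
facet normal -0.174 0.614 0.770
outer loop
vertex -1.575 -3.582 4.505
vertex -0.919 -3.33 4.452
vertex -1.444 -3.027 4.092
endloop
endfacet
facet normal -0.887 -0.218 0.408
outer loop
vertex -1.623 -4.153 4.095
vertex -1.575 -3.582 4.505
vertex -1.878 -3.535 3.871
endloop
endfacet
facet normal -0.300 -0.899 -0.319
outer loop
vertex -0.996 -4.253 3.788
vertex -1.623 -4.153 4.095
vertex -1.521 -3.95 3.428
endloop
endfacet
facet normal 0.774 -0.485 -0.406
outer loop
vertex -0.562 -3.745 4.009
vertex -0.996 -4.253 3.788
vertex -0.865 -3.698 3.375
endloop
endfacet
facet normal 0.853 0.449 0.267
outer loop
vertex -0.919 -3.33 4.452
vertex -0.562 -3.745 4.009
vertex -0.817 -3.127 3.785
endloop
endfacet

endsolid


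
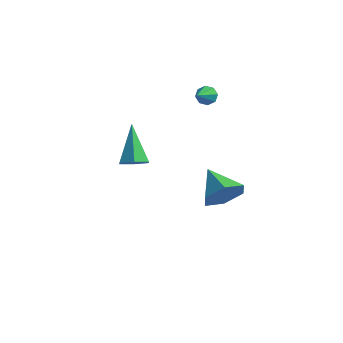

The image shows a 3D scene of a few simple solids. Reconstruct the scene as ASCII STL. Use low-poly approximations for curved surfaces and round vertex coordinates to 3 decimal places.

solid 
facet normal 0.790 -0.292 -0.539
outer loop
vertex 0.314 3.013 -3.542
vertex -0.077 3.474 -4.364
vertex 0.542 3.988 -3.736
endloop
endfacet
facet normal 0.139 0.162 0.977
outer loop
vertex 0.314 3.013 -3.542
vertex 0.542 3.988 -3.736
vertex -1.403 3.966 -3.456
endloop
endfacet
facet normal 0.790 -0.292 -0.539
outer loop
vertex 0.542 3.988 -3.736
vertex -0.077 3.474 -4.364
vertex 0.151 4.449 -4.558
endloop
endfacet
facet normal 0.057 0.882 0.467
outer loop
vertex 0.542 3.988 -3.736
vertex 0.151 4.449 -4.558
vertex -1.403 3.966 -3.456
endloop
endfacet
facet normal 0.789 -0.292 -0.540
outer loop
vertex 0.151 4.449 -4.558
vertex -0.077 3.474 -4.364
vertex -0.468 3.936 -5.185
endloop
endfacet
facet normal -0.449 0.856 -0.257
outer loop
vertex 0.151 4.449 -4.558
vertex -0.468 3.936 -5.185
vertex -1.403 3.966 -3.456
endloop
endfacet
facet normal 0.789 -0.292 -0.540
outer loop
vertex -0.468 3.936 -5.185
vertex -0.077 3.474 -4.364
vertex -0.696 2.961 -4.991
endloop
endfacet
facet normal -0.873 0.110 -0.474
outer loop
vertex -0.468 3.936 -5.185
vertex -0.696 2.961 -4.991
vertex -1.403 3.966 -3.456
endloop
endfacet
facet normal 0.789 -0.293 -0.540
outer loop
vertex -0.696 2.961 -4.991
vertex -0.077 3.474 -4.364
vertex -0.305 2.499 -4.169
endloop
endfacet
facet normal -0.792 -0.609 0.034
outer loop
vertex -0.696 2.961 -4.991
vertex -0.305 2.499 -4.169
vertex -1.403 3.966 -3.456
endloop
endfacet
facet normal 0.789 -0.293 -0.540
outer loop
vertex -0.305 2.499 -4.169
vertex -0.077 3.474 -4.364
vertex 0.314 3.013 -3.542
endloop
endfacet
facet normal -0.286 -0.583 0.760
outer loop
vertex -0.305 2.499 -4.169
vertex 0.314 3.013 -3.542
vertex -1.403 3.966 -3.456
endloop
endfacet
facet normal -0.240 0.887 -0.394
outer loop
vertex -1.177 4.041 1.41
vertex -1.363 3.807 0.997
vertex -1.556 3.954 1.445
endloop
endfacet
facet normal 0.092 -0.001 0.996
outer loop
vertex -1.177 4.041 1.41
vertex -1.556 3.954 1.445
vertex -1.117 2.893 1.403
endloop
endfacet
facet normal -0.238 0.888 -0.394
outer loop
vertex -1.556 3.954 1.445
vertex -1.363 3.807 0.997
vertex -1.822 3.782 1.218
endloop
endfacet
facet normal -0.529 -0.251 0.810
outer loop
vertex -1.556 3.954 1.445
vertex -1.822 3.782 1.218
vertex -1.117 2.893 1.403
endloop
endfacet
facet normal -0.238 0.887 -0.395
outer loop
vertex -1.822 3.782 1.218
vertex -1.363 3.807 0.997
vertex -1.819 3.624 0.861
endloop
endfacet
facet normal -0.784 -0.570 0.246
outer loop
vertex -1.822 3.782 1.218
vertex -1.819 3.624 0.861
vertex -1.117 2.893 1.403
endloop
endfacet
facet normal -0.238 0.887 -0.395
outer loop
vertex -1.819 3.624 0.861
vertex -1.363 3.807 0.997
vertex -1.55 3.573 0.584
endloop
endfacet
facet normal -0.522 -0.771 -0.365
outer loop
vertex -1.819 3.624 0.861
vertex -1.55 3.573 0.584
vertex -1.117 2.893 1.403
endloop
endfacet
facet normal -0.239 0.887 -0.395
outer loop
vertex -1.55 3.573 0.584
vertex -1.363 3.807 0.997
vertex -1.171 3.659 0.548
endloop
endfacet
facet normal 0.104 -0.737 -0.667
outer loop
vertex -1.55 3.573 0.584
vertex -1.171 3.659 0.548
vertex -1.117 2.893 1.403
endloop
endfacet
facet normal -0.239 0.887 -0.395
outer loop
vertex -1.171 3.659 0.548
vertex -1.363 3.807 0.997
vertex -0.904 3.832 0.775
endloop
endfacet
facet normal 0.727 -0.488 -0.483
outer loop
vertex -1.171 3.659 0.548
vertex -0.904 3.832 0.775
vertex -1.117 2.893 1.403
endloop
endfacet
facet normal -0.239 0.887 -0.395
outer loop
vertex -0.904 3.832 0.775
vertex -1.363 3.807 0.997
vertex -0.907 3.99 1.132
endloop
endfacet
facet normal 0.982 -0.168 0.082
outer loop
vertex -0.904 3.832 0.775
vertex -0.907 3.99 1.132
vertex -1.117 2.893 1.403
endloop
endfacet
facet normal -0.239 0.887 -0.395
outer loop
vertex -0.907 3.99 1.132
vertex -1.363 3.807 0.997
vertex -1.177 4.041 1.41
endloop
endfacet
facet normal 0.720 0.033 0.693
outer loop
vertex -0.907 3.99 1.132
vertex -1.177 4.041 1.41
vertex -1.117 2.893 1.403
endloop
endfacet
facet normal 0.395 -0.372 -0.840
outer loop
vertex -0.004 -2.127 -0.07
vertex -0.385 -1.724 -0.428
vertex 0.214 -1.526 -0.234
endloop
endfacet
facet normal 0.711 -0.067 0.700
outer loop
vertex -0.004 -2.127 -0.07
vertex 0.214 -1.526 -0.234
vertex -1.155 -0.996 1.208
endloop
endfacet
facet normal 0.395 -0.374 -0.839
outer loop
vertex 0.214 -1.526 -0.234
vertex -0.385 -1.724 -0.428
vertex -0.166 -1.123 -0.593
endloop
endfacet
facet normal 0.575 0.775 0.261
outer loop
vertex 0.214 -1.526 -0.234
vertex -0.166 -1.123 -0.593
vertex -1.155 -0.996 1.208
endloop
endfacet
facet normal 0.395 -0.374 -0.839
outer loop
vertex -0.166 -1.123 -0.593
vertex -0.385 -1.724 -0.428
vertex -0.765 -1.321 -0.787
endloop
endfacet
facet normal -0.248 0.947 -0.203
outer loop
vertex -0.166 -1.123 -0.593
vertex -0.765 -1.321 -0.787
vertex -1.155 -0.996 1.208
endloop
endfacet
facet normal 0.395 -0.374 -0.839
outer loop
vertex -0.765 -1.321 -0.787
vertex -0.385 -1.724 -0.428
vertex -0.984 -1.922 -0.622
endloop
endfacet
facet normal -0.933 0.278 -0.228
outer loop
vertex -0.765 -1.321 -0.787
vertex -0.984 -1.922 -0.622
vertex -1.155 -0.996 1.208
endloop
endfacet
facet normal 0.395 -0.372 -0.840
outer loop
vertex -0.984 -1.922 -0.622
vertex -0.385 -1.724 -0.428
vertex -0.603 -2.325 -0.264
endloop
endfacet
facet normal -0.797 -0.566 0.212
outer loop
vertex -0.984 -1.922 -0.622
vertex -0.603 -2.325 -0.264
vertex -1.155 -0.996 1.208
endloop
endfacet
facet normal 0.395 -0.372 -0.840
outer loop
vertex -0.603 -2.325 -0.264
vertex -0.385 -1.724 -0.428
vertex -0.004 -2.127 -0.07
endloop
endfacet
facet normal 0.025 -0.737 0.675
outer loop
vertex -0.603 -2.325 -0.264
vertex -0.004 -2.127 -0.07
vertex -1.155 -0.996 1.208
endloop
endfacet

endsolid


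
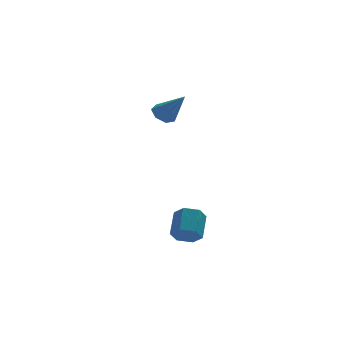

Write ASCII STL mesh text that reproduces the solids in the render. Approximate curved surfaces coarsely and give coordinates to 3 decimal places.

solid 
facet normal -0.417 0.533 -0.736
outer loop
vertex 0.252 1.675 2.363
vertex -0.25 1.464 2.495
vertex -0.003 1.927 2.69
endloop
endfacet
facet normal 0.836 0.461 0.296
outer loop
vertex 0.252 1.675 2.363
vertex -0.003 1.927 2.69
vertex 0.37 0.676 3.585
endloop
endfacet
facet normal -0.418 0.533 -0.736
outer loop
vertex -0.003 1.927 2.69
vertex -0.25 1.464 2.495
vertex -0.444 1.831 2.871
endloop
endfacet
facet normal 0.185 0.608 0.772
outer loop
vertex -0.003 1.927 2.69
vertex -0.444 1.831 2.871
vertex 0.37 0.676 3.585
endloop
endfacet
facet normal -0.420 0.532 -0.736
outer loop
vertex -0.444 1.831 2.871
vertex -0.25 1.464 2.495
vertex -0.738 1.458 2.769
endloop
endfacet
facet normal -0.506 0.167 0.846
outer loop
vertex -0.444 1.831 2.871
vertex -0.738 1.458 2.769
vertex 0.37 0.676 3.585
endloop
endfacet
facet normal -0.420 0.531 -0.736
outer loop
vertex -0.738 1.458 2.769
vertex -0.25 1.464 2.495
vertex -0.665 1.089 2.461
endloop
endfacet
facet normal -0.713 -0.527 0.463
outer loop
vertex -0.738 1.458 2.769
vertex -0.665 1.089 2.461
vertex 0.37 0.676 3.585
endloop
endfacet
facet normal -0.420 0.531 -0.736
outer loop
vertex -0.665 1.089 2.461
vertex -0.25 1.464 2.495
vertex -0.279 1.003 2.179
endloop
endfacet
facet normal -0.281 -0.955 -0.093
outer loop
vertex -0.665 1.089 2.461
vertex -0.279 1.003 2.179
vertex 0.37 0.676 3.585
endloop
endfacet
facet normal -0.418 0.531 -0.737
outer loop
vertex -0.279 1.003 2.179
vertex -0.25 1.464 2.495
vertex 0.129 1.263 2.135
endloop
endfacet
facet normal 0.462 -0.793 -0.398
outer loop
vertex -0.279 1.003 2.179
vertex 0.129 1.263 2.135
vertex 0.37 0.676 3.585
endloop
endfacet
facet normal -0.417 0.532 -0.737
outer loop
vertex 0.129 1.263 2.135
vertex -0.25 1.464 2.495
vertex 0.252 1.675 2.363
endloop
endfacet
facet normal 0.961 -0.162 -0.225
outer loop
vertex 0.129 1.263 2.135
vertex 0.252 1.675 2.363
vertex 0.37 0.676 3.585
endloop
endfacet
facet normal -0.326 -0.735 -0.595
outer loop
vertex -0.197 -2.54 -2.634
vertex -0.511 -2.77 -2.178
vertex -0.763 -2.364 -2.541
endloop
endfacet
facet normal 0.060 0.611 -0.789
outer loop
vertex -0.197 -2.54 -2.634
vertex -0.763 -2.364 -2.541
vertex 0.185 -1.681 -1.939
endloop
endfacet
facet normal 0.061 0.611 -0.789
outer loop
vertex 0.185 -1.681 -1.939
vertex -0.763 -2.364 -2.541
vertex -0.38 -1.504 -1.846
endloop
endfacet
facet normal 0.328 0.735 0.594
outer loop
vertex 0.185 -1.681 -1.939
vertex -0.38 -1.504 -1.846
vertex -0.129 -1.91 -1.482
endloop
endfacet
facet normal -0.327 -0.735 -0.594
outer loop
vertex -0.763 -2.364 -2.541
vertex -0.511 -2.77 -2.178
vertex -1.077 -2.594 -2.084
endloop
endfacet
facet normal -0.787 0.560 -0.259
outer loop
vertex -0.763 -2.364 -2.541
vertex -1.077 -2.594 -2.084
vertex -0.38 -1.504 -1.846
endloop
endfacet
facet normal -0.787 0.560 -0.260
outer loop
vertex -0.38 -1.504 -1.846
vertex -1.077 -2.594 -2.084
vertex -0.695 -1.734 -1.389
endloop
endfacet
facet normal 0.326 0.735 0.595
outer loop
vertex -0.38 -1.504 -1.846
vertex -0.695 -1.734 -1.389
vertex -0.129 -1.91 -1.482
endloop
endfacet
facet normal -0.327 -0.735 -0.593
outer loop
vertex -1.077 -2.594 -2.084
vertex -0.511 -2.77 -2.178
vertex -0.825 -2.999 -1.721
endloop
endfacet
facet normal -0.847 -0.052 0.530
outer loop
vertex -1.077 -2.594 -2.084
vertex -0.825 -2.999 -1.721
vertex -0.695 -1.734 -1.389
endloop
endfacet
facet normal -0.847 -0.052 0.530
outer loop
vertex -0.695 -1.734 -1.389
vertex -0.825 -2.999 -1.721
vertex -0.443 -2.14 -1.026
endloop
endfacet
facet normal 0.326 0.735 0.595
outer loop
vertex -0.695 -1.734 -1.389
vertex -0.443 -2.14 -1.026
vertex -0.129 -1.91 -1.482
endloop
endfacet
facet normal -0.328 -0.735 -0.594
outer loop
vertex -0.825 -2.999 -1.721
vertex -0.511 -2.77 -2.178
vertex -0.26 -3.176 -1.814
endloop
endfacet
facet normal -0.062 -0.611 0.789
outer loop
vertex -0.825 -2.999 -1.721
vertex -0.26 -3.176 -1.814
vertex -0.443 -2.14 -1.026
endloop
endfacet
facet normal -0.060 -0.611 0.789
outer loop
vertex -0.443 -2.14 -1.026
vertex -0.26 -3.176 -1.814
vertex 0.123 -2.316 -1.119
endloop
endfacet
facet normal 0.326 0.735 0.595
outer loop
vertex -0.443 -2.14 -1.026
vertex 0.123 -2.316 -1.119
vertex -0.129 -1.91 -1.482
endloop
endfacet
facet normal -0.326 -0.735 -0.595
outer loop
vertex -0.26 -3.176 -1.814
vertex -0.511 -2.77 -2.178
vertex 0.055 -2.946 -2.271
endloop
endfacet
facet normal 0.786 -0.560 0.260
outer loop
vertex -0.26 -3.176 -1.814
vertex 0.055 -2.946 -2.271
vertex 0.123 -2.316 -1.119
endloop
endfacet
facet normal 0.787 -0.559 0.259
outer loop
vertex 0.123 -2.316 -1.119
vertex 0.055 -2.946 -2.271
vertex 0.437 -2.086 -1.576
endloop
endfacet
facet normal 0.327 0.735 0.594
outer loop
vertex 0.123 -2.316 -1.119
vertex 0.437 -2.086 -1.576
vertex -0.129 -1.91 -1.482
endloop
endfacet
facet normal -0.326 -0.735 -0.595
outer loop
vertex 0.055 -2.946 -2.271
vertex -0.511 -2.77 -2.178
vertex -0.197 -2.54 -2.634
endloop
endfacet
facet normal 0.847 0.052 -0.530
outer loop
vertex 0.055 -2.946 -2.271
vertex -0.197 -2.54 -2.634
vertex 0.437 -2.086 -1.576
endloop
endfacet
facet normal 0.847 0.052 -0.530
outer loop
vertex 0.437 -2.086 -1.576
vertex -0.197 -2.54 -2.634
vertex 0.185 -1.681 -1.939
endloop
endfacet
facet normal 0.327 0.735 0.593
outer loop
vertex 0.437 -2.086 -1.576
vertex 0.185 -1.681 -1.939
vertex -0.129 -1.91 -1.482
endloop
endfacet

endsolid


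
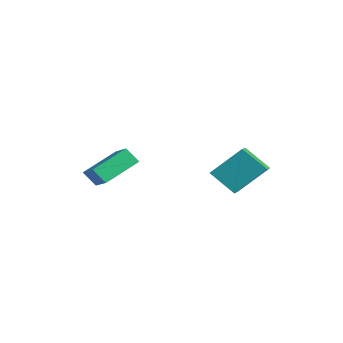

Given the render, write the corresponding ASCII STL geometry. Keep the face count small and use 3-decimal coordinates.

solid 
facet normal -0.901 0.007 -0.433
outer loop
vertex -4.632 -1.381 -4.166
vertex -5.042 0.265 -3.288
vertex -4.286 -0.915 -4.879
endloop
endfacet
facet normal 0.215 -0.862 -0.459
outer loop
vertex -2.898 -0.925 -4.212
vertex -4.632 -1.381 -4.166
vertex -4.286 -0.915 -4.879
endloop
endfacet
facet normal -0.901 0.007 -0.433
outer loop
vertex -4.286 -0.915 -4.879
vertex -5.042 0.265 -3.288
vertex -4.696 0.731 -4.001
endloop
endfacet
facet normal 0.376 0.507 -0.775
outer loop
vertex -4.696 0.731 -4.001
vertex -2.898 -0.925 -4.212
vertex -4.286 -0.915 -4.879
endloop
endfacet
facet normal -0.376 -0.507 0.775
outer loop
vertex -4.632 -1.381 -4.166
vertex -3.654 0.255 -2.621
vertex -5.042 0.265 -3.288
endloop
endfacet
facet normal 0.215 -0.862 -0.459
outer loop
vertex -3.244 -1.391 -3.499
vertex -4.632 -1.381 -4.166
vertex -2.898 -0.925 -4.212
endloop
endfacet
facet normal -0.376 -0.507 0.775
outer loop
vertex -3.244 -1.391 -3.499
vertex -3.654 0.255 -2.621
vertex -4.632 -1.381 -4.166
endloop
endfacet
facet normal -0.215 0.862 0.459
outer loop
vertex -5.042 0.265 -3.288
vertex -3.654 0.255 -2.621
vertex -4.696 0.731 -4.001
endloop
endfacet
facet normal 0.376 0.507 -0.775
outer loop
vertex -3.308 0.721 -3.334
vertex -2.898 -0.925 -4.212
vertex -4.696 0.731 -4.001
endloop
endfacet
facet normal -0.215 0.862 0.459
outer loop
vertex -4.696 0.731 -4.001
vertex -3.654 0.255 -2.621
vertex -3.308 0.721 -3.334
endloop
endfacet
facet normal 0.901 -0.007 0.433
outer loop
vertex -3.308 0.721 -3.334
vertex -3.244 -1.391 -3.499
vertex -2.898 -0.925 -4.212
endloop
endfacet
facet normal 0.901 -0.007 0.433
outer loop
vertex -3.654 0.255 -2.621
vertex -3.244 -1.391 -3.499
vertex -3.308 0.721 -3.334
endloop
endfacet
facet normal -0.824 0.491 -0.285
outer loop
vertex 0.347 4.066 -1.72
vertex 1.14 4.834 -2.691
vertex 0.023 2.776 -3.006
endloop
endfacet
facet normal -0.540 -0.522 0.660
outer loop
vertex 0.88 2.266 -2.709
vertex 0.347 4.066 -1.72
vertex 0.023 2.776 -3.006
endloop
endfacet
facet normal -0.824 0.491 -0.285
outer loop
vertex 0.023 2.776 -3.006
vertex 1.14 4.834 -2.691
vertex 0.816 3.544 -3.976
endloop
endfacet
facet normal -0.174 -0.698 -0.695
outer loop
vertex 0.816 3.544 -3.976
vertex 0.88 2.266 -2.709
vertex 0.023 2.776 -3.006
endloop
endfacet
facet normal 0.175 0.698 0.695
outer loop
vertex 0.347 4.066 -1.72
vertex 1.997 4.324 -2.394
vertex 1.14 4.834 -2.691
endloop
endfacet
facet normal -0.539 -0.523 0.661
outer loop
vertex 1.204 3.556 -1.424
vertex 0.347 4.066 -1.72
vertex 0.88 2.266 -2.709
endloop
endfacet
facet normal 0.175 0.697 0.695
outer loop
vertex 1.204 3.556 -1.424
vertex 1.997 4.324 -2.394
vertex 0.347 4.066 -1.72
endloop
endfacet
facet normal 0.540 0.522 -0.660
outer loop
vertex 1.14 4.834 -2.691
vertex 1.997 4.324 -2.394
vertex 0.816 3.544 -3.976
endloop
endfacet
facet normal -0.175 -0.698 -0.695
outer loop
vertex 1.673 3.034 -3.68
vertex 0.88 2.266 -2.709
vertex 0.816 3.544 -3.976
endloop
endfacet
facet normal 0.539 0.523 -0.660
outer loop
vertex 0.816 3.544 -3.976
vertex 1.997 4.324 -2.394
vertex 1.673 3.034 -3.68
endloop
endfacet
facet normal 0.824 -0.490 0.285
outer loop
vertex 1.673 3.034 -3.68
vertex 1.204 3.556 -1.424
vertex 0.88 2.266 -2.709
endloop
endfacet
facet normal 0.824 -0.491 0.285
outer loop
vertex 1.997 4.324 -2.394
vertex 1.204 3.556 -1.424
vertex 1.673 3.034 -3.68
endloop
endfacet

endsolid
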